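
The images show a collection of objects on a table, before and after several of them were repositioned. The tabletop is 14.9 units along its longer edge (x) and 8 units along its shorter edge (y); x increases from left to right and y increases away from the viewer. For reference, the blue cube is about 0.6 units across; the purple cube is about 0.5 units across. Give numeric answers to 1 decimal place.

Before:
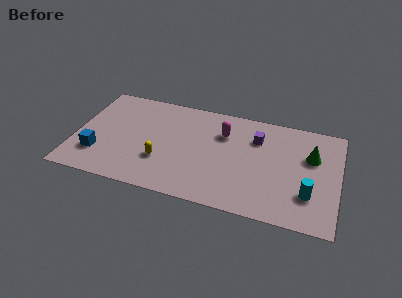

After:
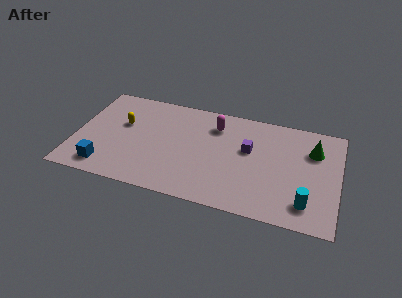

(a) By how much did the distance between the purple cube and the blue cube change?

-0.9

The distance was about 9.5 in the first image and 8.6 in the second, so they moved 0.9 units closer together.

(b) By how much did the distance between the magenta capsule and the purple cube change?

+0.5

They were about 1.9 units apart before and 2.4 after — 0.5 units further apart.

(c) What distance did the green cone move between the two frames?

0.5

From (13.3, 5.2) to (13.4, 5.7), the green cone covered √(0.1² + 0.5²) ≈ 0.5 units.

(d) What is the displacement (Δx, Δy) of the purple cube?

(-0.4, -1.0)

The purple cube started near (10.2, 5.8) and ended near (9.8, 4.8).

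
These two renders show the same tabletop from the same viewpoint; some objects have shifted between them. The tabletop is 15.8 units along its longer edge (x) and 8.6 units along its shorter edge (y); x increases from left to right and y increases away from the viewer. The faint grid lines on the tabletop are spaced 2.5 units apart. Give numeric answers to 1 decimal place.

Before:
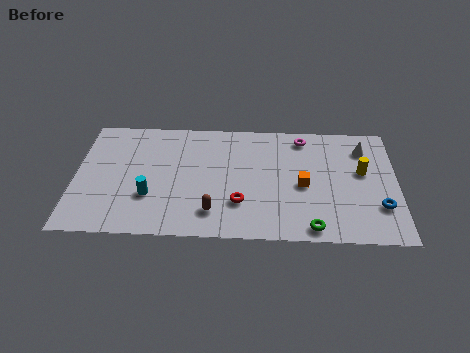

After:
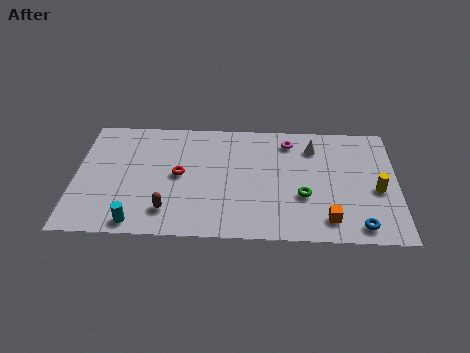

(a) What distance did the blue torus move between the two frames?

1.7

From (14.9, 2.5) to (13.9, 1.1), the blue torus covered √(1.0² + 1.4²) ≈ 1.7 units.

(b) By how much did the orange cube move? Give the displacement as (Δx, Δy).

(1.2, -2.4)

The orange cube was at about (11.2, 3.9) and moved to about (12.4, 1.5).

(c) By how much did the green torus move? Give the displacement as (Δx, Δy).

(-0.4, 2.2)

The green torus started near (11.6, 0.9) and ended near (11.2, 3.1).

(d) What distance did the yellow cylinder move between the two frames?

1.5

The yellow cylinder moved from about (14.1, 5.0) to (14.8, 3.7), a distance of √(0.7² + 1.3²) ≈ 1.5.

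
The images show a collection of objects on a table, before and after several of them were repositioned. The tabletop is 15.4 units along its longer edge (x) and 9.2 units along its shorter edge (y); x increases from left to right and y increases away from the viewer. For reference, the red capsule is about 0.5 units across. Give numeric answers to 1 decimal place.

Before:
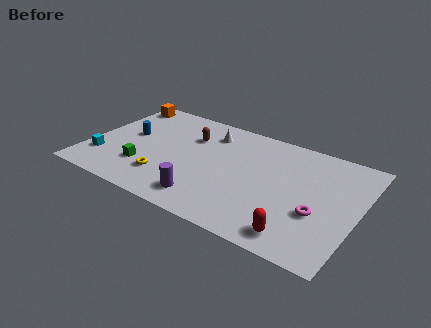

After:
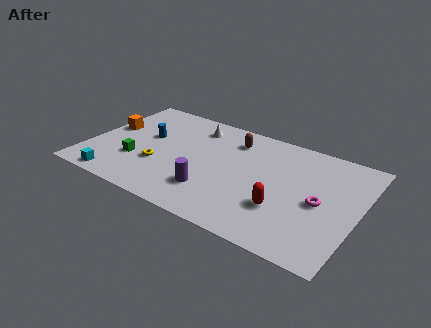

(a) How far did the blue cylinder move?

1.0

From (2.1, 5.1) to (3.1, 5.4), the blue cylinder covered √(1.0² + 0.3²) ≈ 1.0 units.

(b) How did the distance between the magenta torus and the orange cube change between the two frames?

-0.7

The distance was about 13.1 in the first image and 12.4 in the second, so they moved 0.7 units closer together.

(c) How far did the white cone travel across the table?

0.9

The white cone moved from about (6.5, 7.3) to (5.6, 7.5), a distance of √(0.9² + 0.2²) ≈ 0.9.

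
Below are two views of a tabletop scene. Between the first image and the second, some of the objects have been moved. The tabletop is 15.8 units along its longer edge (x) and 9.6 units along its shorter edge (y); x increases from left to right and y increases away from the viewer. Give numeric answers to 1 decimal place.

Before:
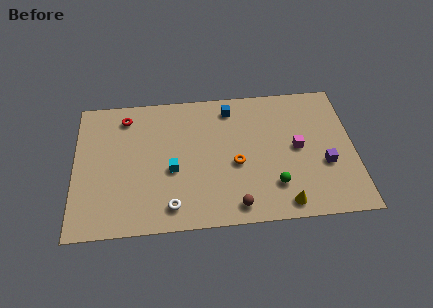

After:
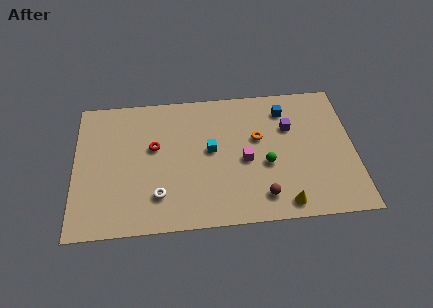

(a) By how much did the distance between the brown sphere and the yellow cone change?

-1.4

The distance was about 2.7 in the first image and 1.3 in the second, so they moved 1.4 units closer together.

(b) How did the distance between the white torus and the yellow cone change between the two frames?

+0.8

They were about 6.3 units apart before and 7.1 after — 0.8 units further apart.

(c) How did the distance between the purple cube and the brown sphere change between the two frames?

-0.6

The distance was about 5.6 in the first image and 5.0 in the second, so they moved 0.6 units closer together.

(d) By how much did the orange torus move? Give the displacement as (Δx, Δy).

(1.3, 1.7)

From the two frames, the orange torus sits at roughly (9.1, 4.1) before and (10.4, 5.8) after.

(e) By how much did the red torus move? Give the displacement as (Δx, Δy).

(1.6, -2.3)

The red torus started near (2.9, 8.0) and ended near (4.5, 5.7).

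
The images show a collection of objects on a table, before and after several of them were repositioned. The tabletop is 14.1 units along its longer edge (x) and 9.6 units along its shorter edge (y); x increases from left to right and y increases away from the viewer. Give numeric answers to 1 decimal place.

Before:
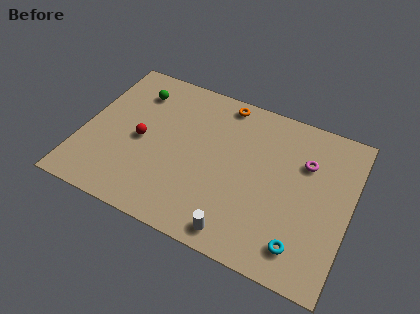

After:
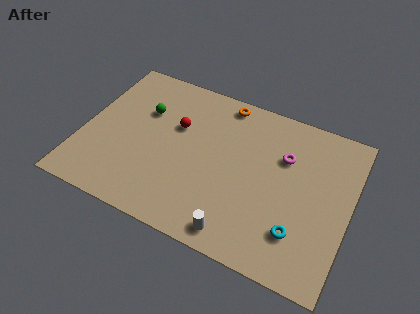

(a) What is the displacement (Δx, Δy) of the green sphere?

(0.6, -1.1)

The green sphere started near (2.4, 7.5) and ended near (3.0, 6.4).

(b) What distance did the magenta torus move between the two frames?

1.1

From (11.6, 6.6) to (10.5, 6.5), the magenta torus covered √(1.1² + 0.1²) ≈ 1.1 units.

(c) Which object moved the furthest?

the red sphere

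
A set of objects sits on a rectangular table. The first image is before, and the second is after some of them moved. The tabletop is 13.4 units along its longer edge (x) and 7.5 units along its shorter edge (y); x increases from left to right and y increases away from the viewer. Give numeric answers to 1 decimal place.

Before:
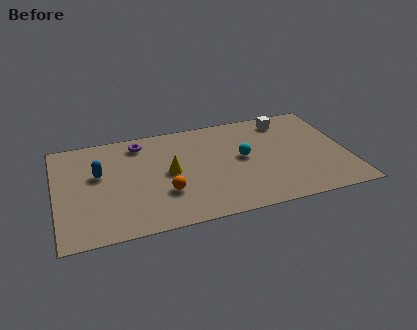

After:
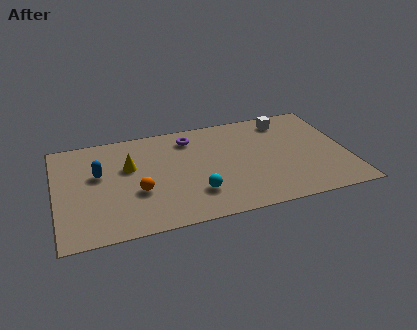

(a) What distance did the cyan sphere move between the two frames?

3.0

From (8.6, 4.0) to (6.3, 2.0), the cyan sphere covered √(2.3² + 2.0²) ≈ 3.0 units.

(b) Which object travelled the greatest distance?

the cyan sphere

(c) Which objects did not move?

the blue capsule and the white cube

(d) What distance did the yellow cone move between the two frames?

2.0

The yellow cone moved from about (5.2, 3.8) to (3.4, 4.7), a distance of √(1.8² + 0.9²) ≈ 2.0.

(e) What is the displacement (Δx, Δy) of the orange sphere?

(-1.2, 0.4)

The orange sphere started near (4.9, 2.4) and ended near (3.7, 2.8).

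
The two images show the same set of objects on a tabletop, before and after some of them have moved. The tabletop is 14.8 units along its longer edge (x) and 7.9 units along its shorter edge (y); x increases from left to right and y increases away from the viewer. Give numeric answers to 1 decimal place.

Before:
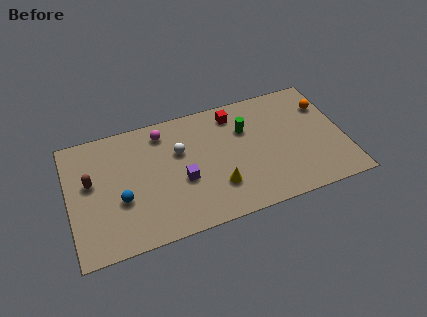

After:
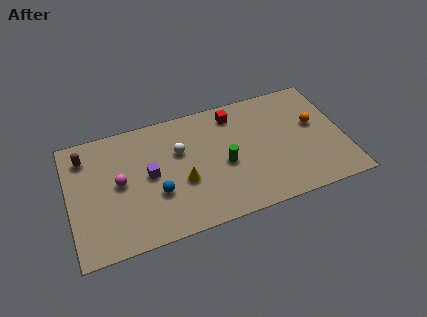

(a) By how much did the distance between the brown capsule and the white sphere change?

+0.3

The distance was about 4.8 in the first image and 5.1 in the second, so they moved 0.3 units further apart.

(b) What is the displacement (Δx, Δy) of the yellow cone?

(-1.8, 0.9)

The yellow cone was at about (7.8, 2.2) and moved to about (6.0, 3.1).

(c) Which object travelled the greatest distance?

the magenta sphere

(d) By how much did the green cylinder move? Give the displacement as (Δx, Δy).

(-1.3, -1.9)

From the two frames, the green cylinder sits at roughly (9.6, 5.4) before and (8.3, 3.5) after.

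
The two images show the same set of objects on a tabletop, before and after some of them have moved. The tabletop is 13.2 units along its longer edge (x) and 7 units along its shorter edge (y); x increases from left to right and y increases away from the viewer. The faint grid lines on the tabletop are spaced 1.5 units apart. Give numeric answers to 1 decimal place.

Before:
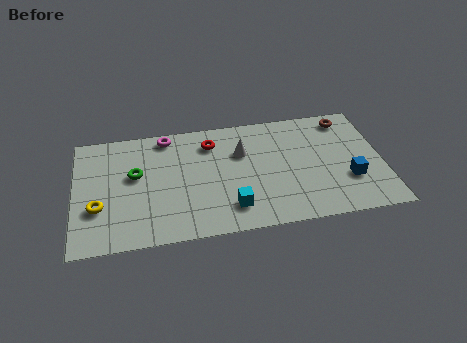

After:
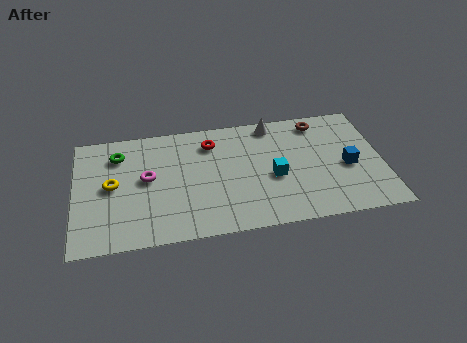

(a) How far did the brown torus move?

1.2

From (11.8, 6.0) to (10.6, 6.0), the brown torus covered √(1.2² + 0.0²) ≈ 1.2 units.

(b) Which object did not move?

the red torus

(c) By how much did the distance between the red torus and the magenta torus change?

+1.3

The distance was about 2.0 in the first image and 3.3 in the second, so they moved 1.3 units further apart.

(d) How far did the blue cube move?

0.8

From (11.7, 2.3) to (11.7, 3.1), the blue cube covered √(0.0² + 0.8²) ≈ 0.8 units.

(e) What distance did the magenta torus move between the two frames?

2.6

The magenta torus moved from about (4.0, 6.2) to (3.1, 3.8), a distance of √(0.9² + 2.4²) ≈ 2.6.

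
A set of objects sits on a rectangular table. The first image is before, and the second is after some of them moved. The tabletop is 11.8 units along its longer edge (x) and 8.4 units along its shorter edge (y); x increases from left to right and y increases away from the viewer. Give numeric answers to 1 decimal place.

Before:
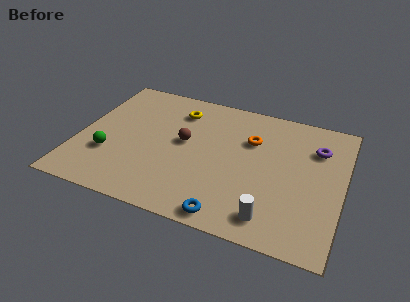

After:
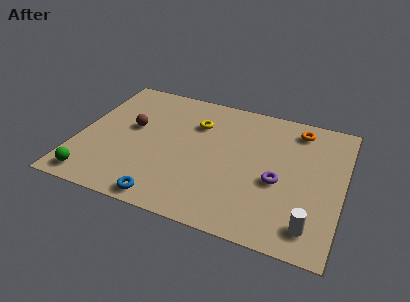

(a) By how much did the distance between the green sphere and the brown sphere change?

+0.3

They were about 3.7 units apart before and 4.0 after — 0.3 units further apart.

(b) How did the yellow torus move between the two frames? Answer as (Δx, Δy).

(0.9, -0.6)

From the two frames, the yellow torus sits at roughly (4.2, 6.6) before and (5.1, 6.0) after.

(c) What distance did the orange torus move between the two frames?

2.4

From (7.6, 5.7) to (9.6, 7.1), the orange torus covered √(2.0² + 1.4²) ≈ 2.4 units.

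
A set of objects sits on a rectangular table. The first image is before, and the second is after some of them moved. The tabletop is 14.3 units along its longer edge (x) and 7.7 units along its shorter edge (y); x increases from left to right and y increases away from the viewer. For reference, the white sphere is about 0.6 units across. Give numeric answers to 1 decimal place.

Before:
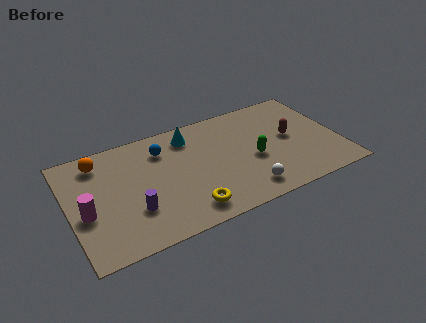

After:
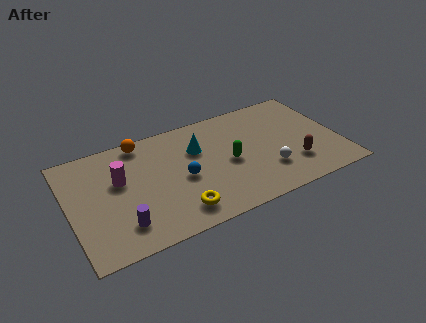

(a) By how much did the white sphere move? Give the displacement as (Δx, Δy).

(1.3, 0.9)

The white sphere was at about (9.0, 1.3) and moved to about (10.3, 2.2).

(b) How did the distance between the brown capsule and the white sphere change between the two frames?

-2.6

They were about 4.0 units apart before and 1.4 after — 2.6 units closer together.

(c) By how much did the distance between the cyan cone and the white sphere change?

-1.0

Before: roughly 5.5 units apart; after: 4.5. That's 1.0 units closer together.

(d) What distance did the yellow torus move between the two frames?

0.5

The yellow torus moved from about (5.9, 1.3) to (5.4, 1.4), a distance of √(0.5² + 0.1²) ≈ 0.5.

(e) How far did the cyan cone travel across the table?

1.1

The cyan cone moved from about (6.6, 6.3) to (6.9, 5.2), a distance of √(0.3² + 1.1²) ≈ 1.1.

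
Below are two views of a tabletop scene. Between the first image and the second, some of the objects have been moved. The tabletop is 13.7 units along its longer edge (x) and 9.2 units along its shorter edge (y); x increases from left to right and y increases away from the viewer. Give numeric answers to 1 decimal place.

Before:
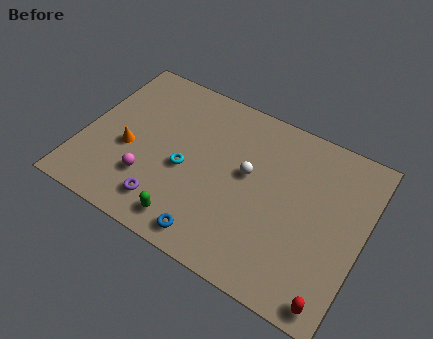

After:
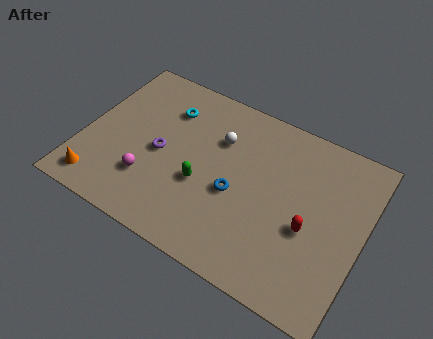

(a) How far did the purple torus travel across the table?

2.7

From (4.5, 1.7) to (3.8, 4.3), the purple torus covered √(0.7² + 2.6²) ≈ 2.7 units.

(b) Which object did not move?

the magenta sphere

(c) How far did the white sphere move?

2.0

The white sphere moved from about (8.0, 5.2) to (6.4, 6.4), a distance of √(1.6² + 1.2²) ≈ 2.0.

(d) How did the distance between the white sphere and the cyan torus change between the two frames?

-0.4

The distance was about 3.1 in the first image and 2.7 in the second, so they moved 0.4 units closer together.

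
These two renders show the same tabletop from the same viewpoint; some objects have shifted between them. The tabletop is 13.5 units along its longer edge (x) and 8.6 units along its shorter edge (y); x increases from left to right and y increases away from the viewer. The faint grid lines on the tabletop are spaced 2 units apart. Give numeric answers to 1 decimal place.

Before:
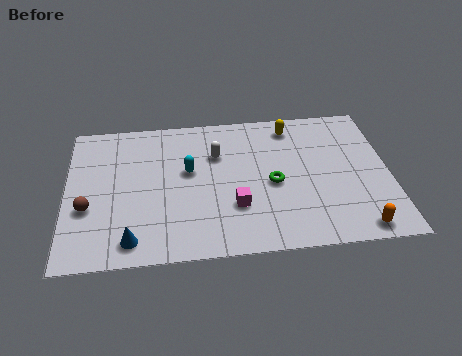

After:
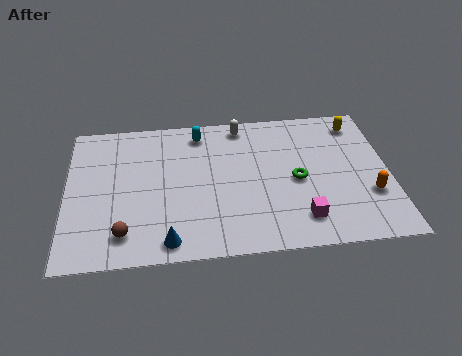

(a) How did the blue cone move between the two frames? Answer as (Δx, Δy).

(1.5, -0.2)

The blue cone started near (2.7, 1.2) and ended near (4.2, 1.0).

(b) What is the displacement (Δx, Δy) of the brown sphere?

(1.5, -1.6)

From the two frames, the brown sphere sits at roughly (0.9, 3.2) before and (2.4, 1.6) after.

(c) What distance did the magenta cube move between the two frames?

2.9

The magenta cube was near (7.0, 2.7) before and (9.7, 1.7) after, so it travelled √(2.7² + 1.0²) ≈ 2.9 units.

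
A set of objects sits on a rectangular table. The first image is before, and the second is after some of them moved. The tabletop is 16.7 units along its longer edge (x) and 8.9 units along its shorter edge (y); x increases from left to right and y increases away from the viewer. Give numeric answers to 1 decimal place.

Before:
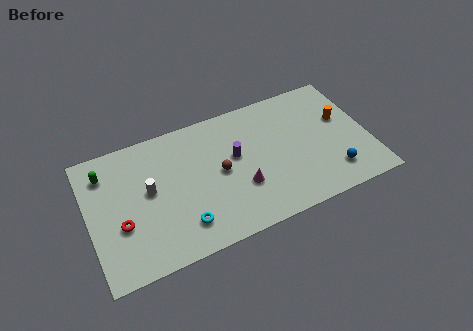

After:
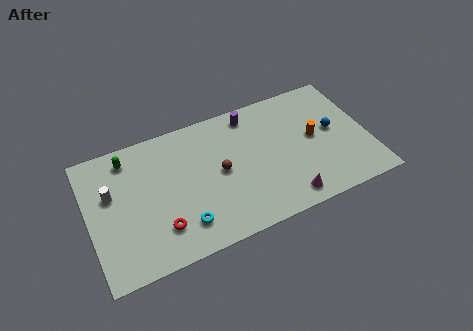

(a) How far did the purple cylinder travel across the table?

2.8

The purple cylinder was near (8.8, 5.2) before and (10.0, 7.7) after, so it travelled √(1.2² + 2.5²) ≈ 2.8 units.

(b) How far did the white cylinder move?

2.3

From (3.6, 4.9) to (1.4, 5.5), the white cylinder covered √(2.2² + 0.6²) ≈ 2.3 units.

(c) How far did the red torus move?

2.5

The red torus was near (1.8, 3.3) before and (4.0, 2.2) after, so it travelled √(2.2² + 1.1²) ≈ 2.5 units.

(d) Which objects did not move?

the cyan torus and the brown sphere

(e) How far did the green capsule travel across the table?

1.5

From (1.2, 7.0) to (2.6, 7.5), the green capsule covered √(1.4² + 0.5²) ≈ 1.5 units.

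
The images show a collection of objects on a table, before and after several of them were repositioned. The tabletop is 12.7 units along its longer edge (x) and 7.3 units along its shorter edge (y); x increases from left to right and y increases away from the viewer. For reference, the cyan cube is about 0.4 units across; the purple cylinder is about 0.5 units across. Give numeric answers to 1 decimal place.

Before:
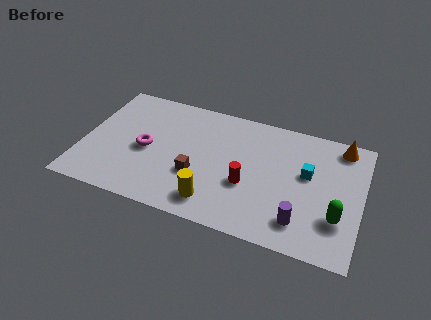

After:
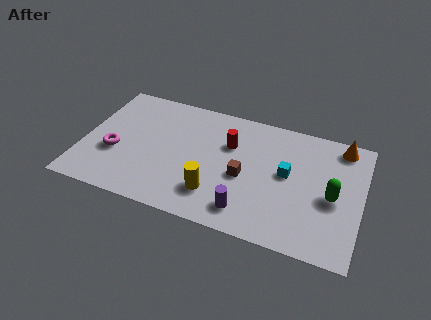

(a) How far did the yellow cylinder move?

0.5

From (6.2, 1.3) to (6.2, 1.8), the yellow cylinder covered √(0.0² + 0.5²) ≈ 0.5 units.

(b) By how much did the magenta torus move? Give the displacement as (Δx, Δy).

(-1.4, -0.6)

The magenta torus started near (2.9, 3.4) and ended near (1.5, 2.8).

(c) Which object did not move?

the orange cone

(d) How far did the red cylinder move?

2.3

From (7.6, 2.8) to (6.6, 4.9), the red cylinder covered √(1.0² + 2.1²) ≈ 2.3 units.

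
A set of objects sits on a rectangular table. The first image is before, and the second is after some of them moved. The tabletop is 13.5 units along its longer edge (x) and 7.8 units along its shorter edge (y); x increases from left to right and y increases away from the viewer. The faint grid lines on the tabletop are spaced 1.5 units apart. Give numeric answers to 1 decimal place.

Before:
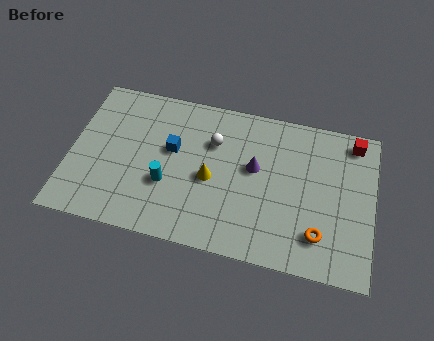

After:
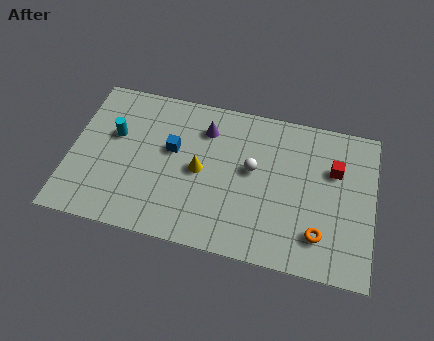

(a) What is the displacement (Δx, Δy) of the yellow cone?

(-0.5, 0.3)

The yellow cone was at about (6.3, 3.5) and moved to about (5.8, 3.8).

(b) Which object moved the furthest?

the cyan cylinder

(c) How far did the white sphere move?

2.1

From (6.3, 5.4) to (8.1, 4.4), the white sphere covered √(1.8² + 1.0²) ≈ 2.1 units.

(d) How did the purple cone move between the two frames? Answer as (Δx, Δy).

(-2.3, 1.5)

From the two frames, the purple cone sits at roughly (8.2, 4.5) before and (5.9, 6.0) after.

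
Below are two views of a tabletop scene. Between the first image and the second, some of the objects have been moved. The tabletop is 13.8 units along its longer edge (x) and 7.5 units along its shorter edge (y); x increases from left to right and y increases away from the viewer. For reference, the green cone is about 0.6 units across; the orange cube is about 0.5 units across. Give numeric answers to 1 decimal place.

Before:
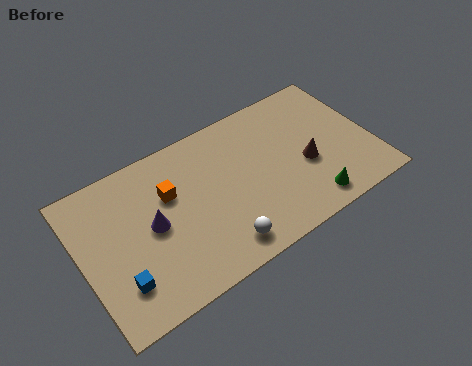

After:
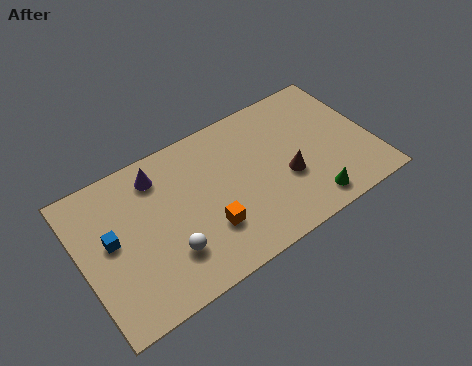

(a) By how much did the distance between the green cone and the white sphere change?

+2.4

Before: roughly 4.3 units apart; after: 6.7. That's 2.4 units further apart.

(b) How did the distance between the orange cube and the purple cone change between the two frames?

+2.7

Before: roughly 1.5 units apart; after: 4.2. That's 2.7 units further apart.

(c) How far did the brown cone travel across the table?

1.0

The brown cone moved from about (10.6, 3.1) to (9.6, 2.9), a distance of √(1.0² + 0.2²) ≈ 1.0.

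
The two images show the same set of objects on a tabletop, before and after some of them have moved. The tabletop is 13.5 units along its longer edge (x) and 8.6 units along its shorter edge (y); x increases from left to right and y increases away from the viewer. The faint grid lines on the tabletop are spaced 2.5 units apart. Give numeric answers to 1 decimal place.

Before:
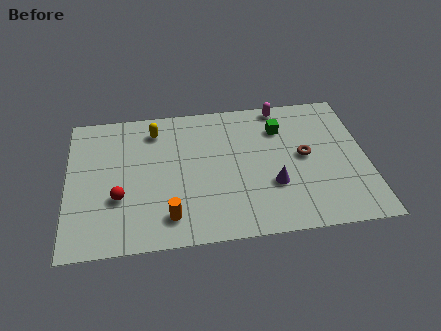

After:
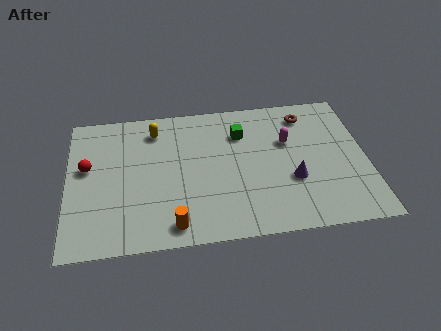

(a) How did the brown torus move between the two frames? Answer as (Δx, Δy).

(0.2, 2.6)

The brown torus was at about (10.7, 4.5) and moved to about (10.9, 7.1).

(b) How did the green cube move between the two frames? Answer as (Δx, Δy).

(-1.8, -0.1)

The green cube started near (9.7, 6.4) and ended near (7.9, 6.3).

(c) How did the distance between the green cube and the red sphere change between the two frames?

-1.0

The distance was about 8.1 in the first image and 7.1 in the second, so they moved 1.0 units closer together.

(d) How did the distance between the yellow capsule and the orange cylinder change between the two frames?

+0.5

Before: roughly 5.4 units apart; after: 5.9. That's 0.5 units further apart.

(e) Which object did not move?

the yellow capsule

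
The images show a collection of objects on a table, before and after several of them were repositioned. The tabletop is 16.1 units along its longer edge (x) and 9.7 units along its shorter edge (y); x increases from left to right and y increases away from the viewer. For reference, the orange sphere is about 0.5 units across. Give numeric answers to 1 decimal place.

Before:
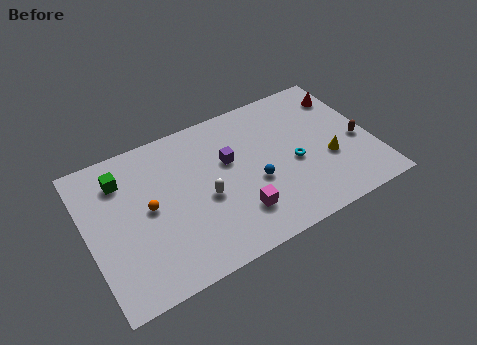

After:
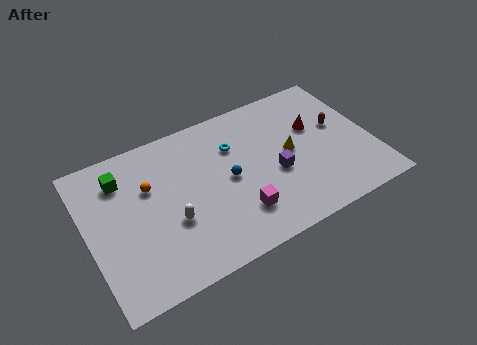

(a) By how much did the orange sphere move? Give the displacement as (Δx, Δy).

(0.2, 1.3)

The orange sphere was at about (3.4, 5.0) and moved to about (3.6, 6.3).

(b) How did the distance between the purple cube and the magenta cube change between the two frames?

-0.7

They were about 3.6 units apart before and 2.9 after — 0.7 units closer together.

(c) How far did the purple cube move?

3.1

The purple cube was near (8.1, 6.0) before and (10.5, 4.0) after, so it travelled √(2.4² + 2.0²) ≈ 3.1 units.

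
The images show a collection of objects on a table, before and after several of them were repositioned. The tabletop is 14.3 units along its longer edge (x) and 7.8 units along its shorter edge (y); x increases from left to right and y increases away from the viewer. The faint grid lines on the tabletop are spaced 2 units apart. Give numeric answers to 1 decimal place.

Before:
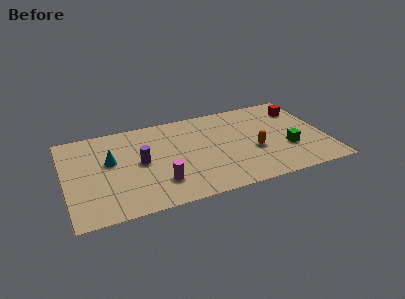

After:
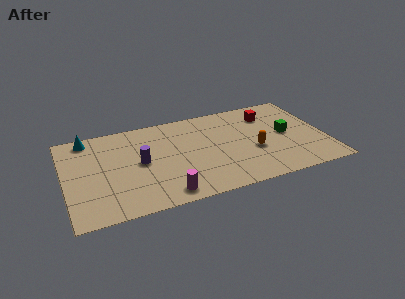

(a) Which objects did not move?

the orange capsule and the purple cylinder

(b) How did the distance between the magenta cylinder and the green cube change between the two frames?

+0.5

The distance was about 7.1 in the first image and 7.6 in the second, so they moved 0.5 units further apart.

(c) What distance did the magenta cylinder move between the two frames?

1.0

The magenta cylinder was near (5.0, 2.0) before and (5.2, 1.0) after, so it travelled √(0.2² + 1.0²) ≈ 1.0 units.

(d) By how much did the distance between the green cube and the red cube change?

-1.3

Before: roughly 3.5 units apart; after: 2.2. That's 1.3 units closer together.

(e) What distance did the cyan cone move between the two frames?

2.5

The cyan cone was near (2.5, 4.6) before and (1.4, 6.9) after, so it travelled √(1.1² + 2.3²) ≈ 2.5 units.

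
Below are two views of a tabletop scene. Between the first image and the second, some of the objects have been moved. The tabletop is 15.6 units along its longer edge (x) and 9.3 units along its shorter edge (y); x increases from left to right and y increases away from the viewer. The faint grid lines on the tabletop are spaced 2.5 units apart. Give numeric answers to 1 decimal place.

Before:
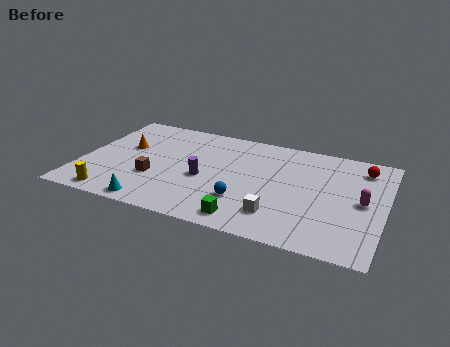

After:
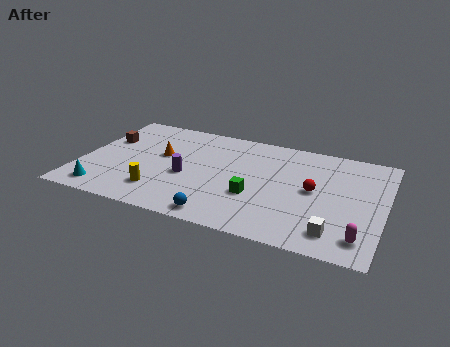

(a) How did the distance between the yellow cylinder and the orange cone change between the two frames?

-1.3

The distance was about 4.6 in the first image and 3.3 in the second, so they moved 1.3 units closer together.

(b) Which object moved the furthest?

the brown cube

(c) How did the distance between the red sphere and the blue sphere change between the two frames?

-1.7

They were about 7.5 units apart before and 5.8 after — 1.7 units closer together.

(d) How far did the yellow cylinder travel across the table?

2.5

The yellow cylinder was near (2.0, 1.0) before and (4.3, 2.1) after, so it travelled √(2.3² + 1.1²) ≈ 2.5 units.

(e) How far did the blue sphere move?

2.0

The blue sphere was near (8.6, 2.7) before and (7.6, 1.0) after, so it travelled √(1.0² + 1.7²) ≈ 2.0 units.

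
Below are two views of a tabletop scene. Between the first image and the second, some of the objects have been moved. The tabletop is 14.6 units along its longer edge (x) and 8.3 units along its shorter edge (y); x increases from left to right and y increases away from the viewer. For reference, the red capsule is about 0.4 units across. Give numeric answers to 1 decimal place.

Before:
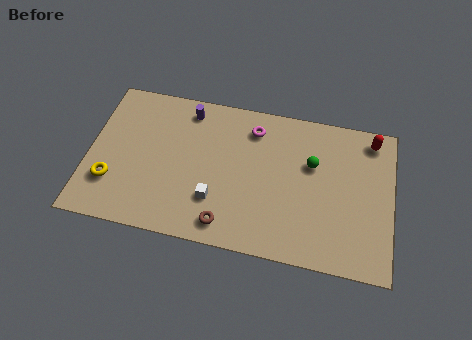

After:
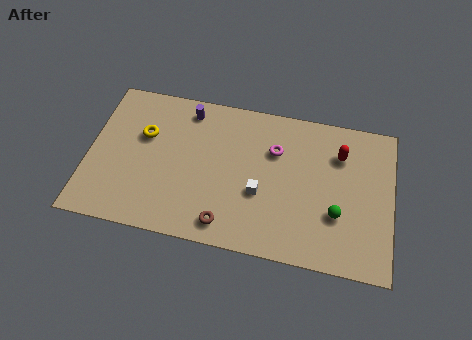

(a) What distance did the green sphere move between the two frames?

2.8

From (10.7, 5.3) to (12.0, 2.8), the green sphere covered √(1.3² + 2.5²) ≈ 2.8 units.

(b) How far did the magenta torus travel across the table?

1.5

From (7.8, 6.7) to (8.9, 5.7), the magenta torus covered √(1.1² + 1.0²) ≈ 1.5 units.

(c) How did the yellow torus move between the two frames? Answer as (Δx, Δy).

(1.4, 2.9)

The yellow torus was at about (1.2, 2.4) and moved to about (2.6, 5.3).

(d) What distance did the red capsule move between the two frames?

1.9

The red capsule moved from about (13.5, 7.2) to (12.0, 6.1), a distance of √(1.5² + 1.1²) ≈ 1.9.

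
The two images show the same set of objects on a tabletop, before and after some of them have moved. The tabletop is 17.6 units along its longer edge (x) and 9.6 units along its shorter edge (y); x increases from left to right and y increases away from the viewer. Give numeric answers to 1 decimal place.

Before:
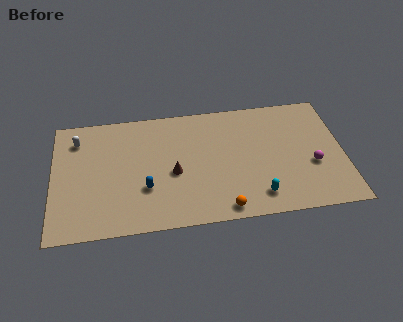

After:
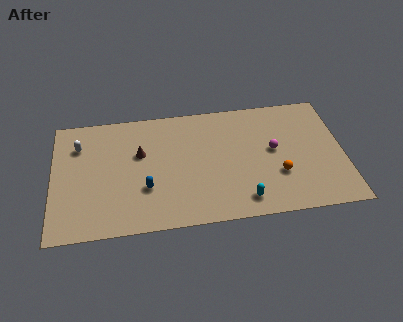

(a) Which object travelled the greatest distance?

the orange sphere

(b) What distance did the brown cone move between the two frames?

2.7

The brown cone moved from about (7.3, 4.2) to (5.3, 6.0), a distance of √(2.0² + 1.8²) ≈ 2.7.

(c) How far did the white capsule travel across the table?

0.5

The white capsule was near (1.5, 7.6) before and (1.6, 7.1) after, so it travelled √(0.1² + 0.5²) ≈ 0.5 units.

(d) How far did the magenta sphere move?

2.7

From (15.7, 3.7) to (13.4, 5.2), the magenta sphere covered √(2.3² + 1.5²) ≈ 2.7 units.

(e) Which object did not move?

the blue capsule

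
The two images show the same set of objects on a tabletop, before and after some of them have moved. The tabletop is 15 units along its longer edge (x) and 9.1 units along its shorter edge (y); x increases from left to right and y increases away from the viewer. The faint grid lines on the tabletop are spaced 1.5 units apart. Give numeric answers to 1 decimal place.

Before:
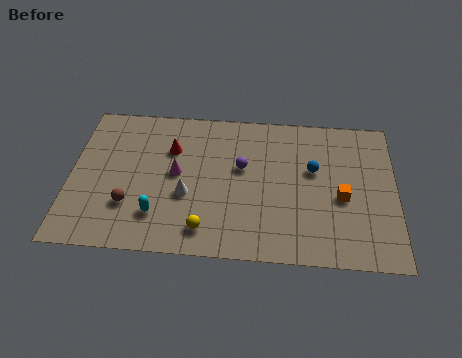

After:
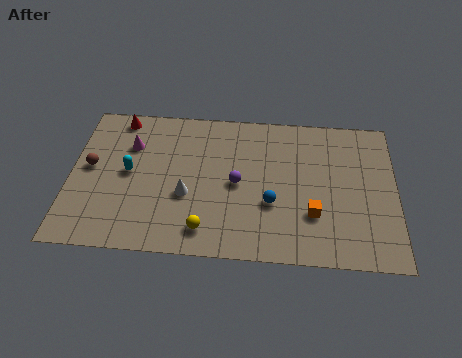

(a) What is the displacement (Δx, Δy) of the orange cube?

(-1.3, -1.1)

The orange cube was at about (12.5, 3.9) and moved to about (11.2, 2.8).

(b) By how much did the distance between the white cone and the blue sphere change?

-2.2

They were about 6.1 units apart before and 3.9 after — 2.2 units closer together.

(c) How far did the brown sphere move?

2.9

The brown sphere was near (2.8, 2.7) before and (0.9, 4.9) after, so it travelled √(1.9² + 2.2²) ≈ 2.9 units.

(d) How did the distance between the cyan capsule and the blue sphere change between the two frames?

-1.1

The distance was about 7.8 in the first image and 6.7 in the second, so they moved 1.1 units closer together.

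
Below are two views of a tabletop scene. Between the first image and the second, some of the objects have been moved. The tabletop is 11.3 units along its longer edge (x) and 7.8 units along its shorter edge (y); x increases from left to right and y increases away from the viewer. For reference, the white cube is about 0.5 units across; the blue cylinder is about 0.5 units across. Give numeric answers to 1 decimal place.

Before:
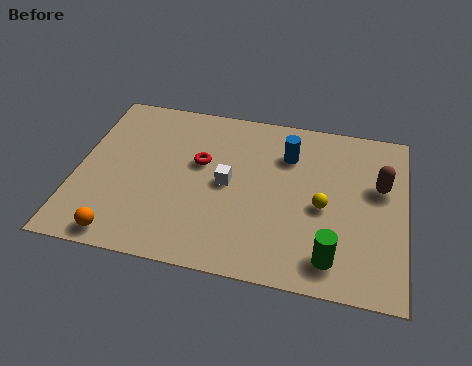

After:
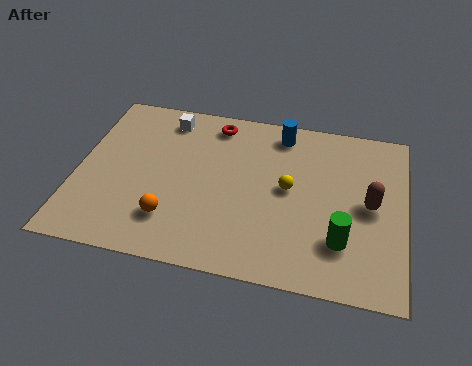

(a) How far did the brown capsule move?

0.9

The brown capsule moved from about (10.4, 4.8) to (10.1, 3.9), a distance of √(0.3² + 0.9²) ≈ 0.9.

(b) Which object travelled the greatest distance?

the white cube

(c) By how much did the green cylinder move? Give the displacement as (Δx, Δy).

(0.3, 0.8)

From the two frames, the green cylinder sits at roughly (8.9, 1.3) before and (9.2, 2.1) after.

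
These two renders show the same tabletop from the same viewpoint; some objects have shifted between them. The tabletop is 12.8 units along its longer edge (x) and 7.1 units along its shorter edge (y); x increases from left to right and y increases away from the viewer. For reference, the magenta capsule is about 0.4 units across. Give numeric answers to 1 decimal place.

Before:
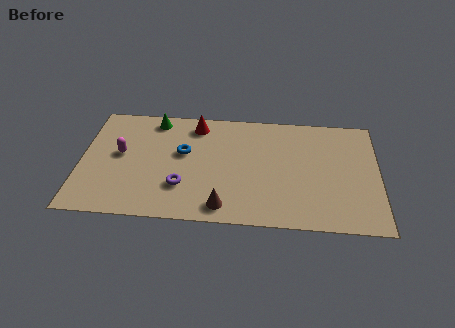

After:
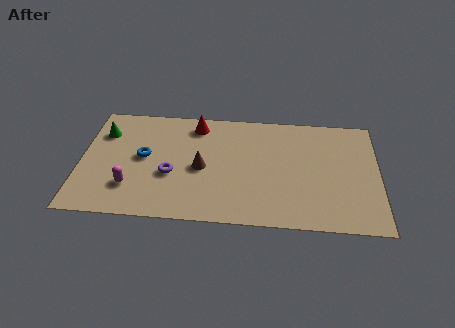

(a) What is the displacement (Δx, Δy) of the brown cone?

(-1.0, 2.3)

The brown cone started near (6.2, 1.0) and ended near (5.2, 3.3).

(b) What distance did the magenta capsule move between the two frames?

2.1

From (1.7, 3.9) to (2.2, 1.9), the magenta capsule covered √(0.5² + 2.0²) ≈ 2.1 units.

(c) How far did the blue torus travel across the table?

1.7

The blue torus moved from about (4.4, 4.2) to (2.7, 3.8), a distance of √(1.7² + 0.4²) ≈ 1.7.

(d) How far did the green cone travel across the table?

2.4

The green cone was near (3.1, 6.2) before and (0.9, 5.2) after, so it travelled √(2.2² + 1.0²) ≈ 2.4 units.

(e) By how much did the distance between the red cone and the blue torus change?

+1.2

Before: roughly 1.9 units apart; after: 3.1. That's 1.2 units further apart.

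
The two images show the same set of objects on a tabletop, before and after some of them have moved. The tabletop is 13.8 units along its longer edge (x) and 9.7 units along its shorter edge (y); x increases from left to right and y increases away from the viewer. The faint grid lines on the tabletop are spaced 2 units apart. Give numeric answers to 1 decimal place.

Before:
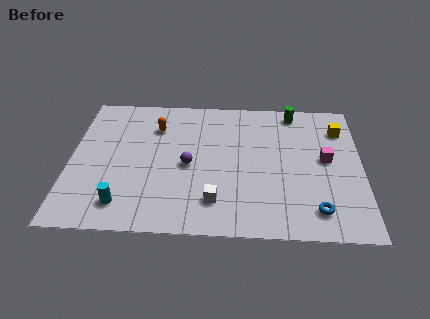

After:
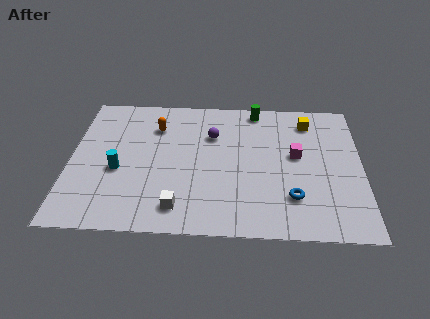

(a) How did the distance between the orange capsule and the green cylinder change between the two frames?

-1.7

The distance was about 6.7 in the first image and 5.0 in the second, so they moved 1.7 units closer together.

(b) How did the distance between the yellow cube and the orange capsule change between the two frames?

-1.5

They were about 8.8 units apart before and 7.3 after — 1.5 units closer together.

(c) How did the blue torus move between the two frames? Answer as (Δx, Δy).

(-1.1, 0.8)

The blue torus started near (11.6, 1.7) and ended near (10.5, 2.5).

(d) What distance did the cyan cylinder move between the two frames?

2.3

The cyan cylinder was near (2.6, 1.7) before and (2.3, 4.0) after, so it travelled √(0.3² + 2.3²) ≈ 2.3 units.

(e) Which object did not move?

the orange capsule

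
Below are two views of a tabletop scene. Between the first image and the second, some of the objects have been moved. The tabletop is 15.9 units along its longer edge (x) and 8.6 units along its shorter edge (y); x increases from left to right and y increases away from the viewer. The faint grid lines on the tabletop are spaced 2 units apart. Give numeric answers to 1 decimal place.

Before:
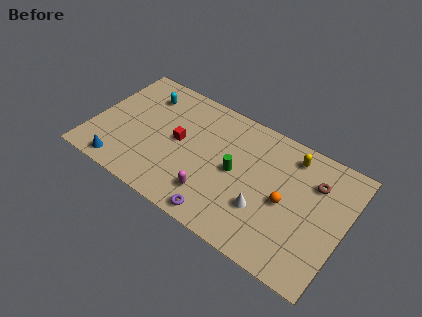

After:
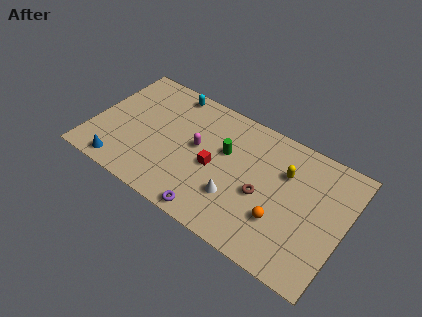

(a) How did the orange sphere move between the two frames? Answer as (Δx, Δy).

(-0.1, -1.3)

The orange sphere started near (12.3, 4.0) and ended near (12.2, 2.7).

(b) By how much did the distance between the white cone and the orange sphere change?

+1.1

The distance was about 1.7 in the first image and 2.8 in the second, so they moved 1.1 units further apart.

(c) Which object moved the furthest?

the brown torus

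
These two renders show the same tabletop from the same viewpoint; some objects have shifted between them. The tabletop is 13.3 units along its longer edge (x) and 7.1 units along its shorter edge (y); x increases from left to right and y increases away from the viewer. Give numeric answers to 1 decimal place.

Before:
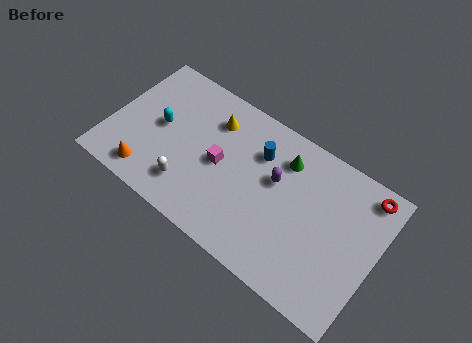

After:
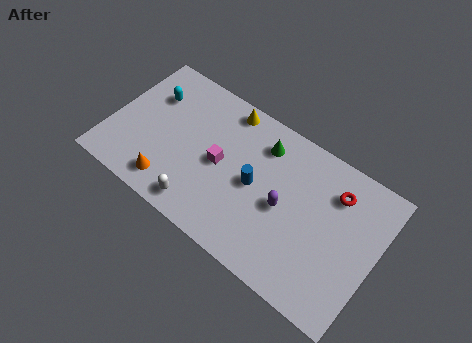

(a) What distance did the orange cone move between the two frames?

1.1

The orange cone was near (2.3, 1.1) before and (3.4, 1.2) after, so it travelled √(1.1² + 0.1²) ≈ 1.1 units.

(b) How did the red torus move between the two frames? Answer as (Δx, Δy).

(-1.4, -0.8)

The red torus was at about (12.4, 6.2) and moved to about (11.0, 5.4).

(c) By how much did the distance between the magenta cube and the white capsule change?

+0.3

They were about 2.2 units apart before and 2.5 after — 0.3 units further apart.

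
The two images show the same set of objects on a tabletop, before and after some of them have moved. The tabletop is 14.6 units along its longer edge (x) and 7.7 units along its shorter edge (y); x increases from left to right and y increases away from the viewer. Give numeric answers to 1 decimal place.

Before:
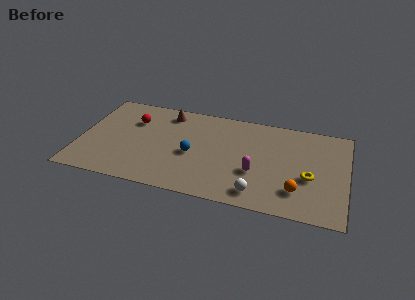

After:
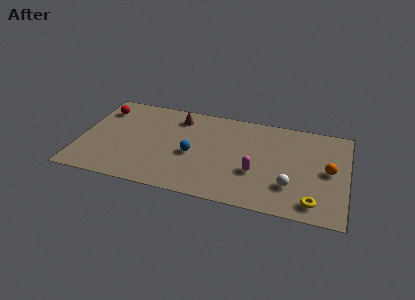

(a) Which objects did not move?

the magenta capsule and the blue sphere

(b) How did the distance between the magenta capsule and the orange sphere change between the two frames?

+1.6

Before: roughly 2.5 units apart; after: 4.1. That's 1.6 units further apart.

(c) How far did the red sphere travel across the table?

1.9

The red sphere moved from about (2.8, 5.4) to (1.0, 6.0), a distance of √(1.8² + 0.6²) ≈ 1.9.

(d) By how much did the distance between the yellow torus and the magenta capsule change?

+0.7

The distance was about 2.9 in the first image and 3.6 in the second, so they moved 0.7 units further apart.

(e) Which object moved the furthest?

the orange sphere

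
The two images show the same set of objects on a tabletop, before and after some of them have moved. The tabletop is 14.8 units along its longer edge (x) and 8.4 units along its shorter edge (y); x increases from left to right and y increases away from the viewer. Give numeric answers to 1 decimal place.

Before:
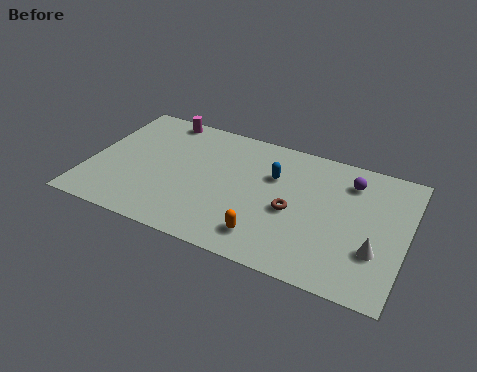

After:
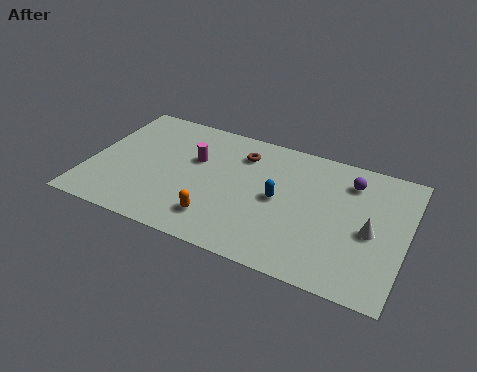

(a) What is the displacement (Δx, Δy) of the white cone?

(-0.3, 1.1)

From the two frames, the white cone sits at roughly (13.5, 2.7) before and (13.2, 3.8) after.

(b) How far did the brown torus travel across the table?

3.9

The brown torus was near (9.6, 3.7) before and (6.9, 6.5) after, so it travelled √(2.7² + 2.8²) ≈ 3.9 units.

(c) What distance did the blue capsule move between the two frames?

1.5

The blue capsule moved from about (8.5, 5.6) to (8.9, 4.2), a distance of √(0.4² + 1.4²) ≈ 1.5.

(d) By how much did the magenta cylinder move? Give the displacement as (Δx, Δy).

(1.9, -2.3)

The magenta cylinder started near (2.9, 7.6) and ended near (4.8, 5.3).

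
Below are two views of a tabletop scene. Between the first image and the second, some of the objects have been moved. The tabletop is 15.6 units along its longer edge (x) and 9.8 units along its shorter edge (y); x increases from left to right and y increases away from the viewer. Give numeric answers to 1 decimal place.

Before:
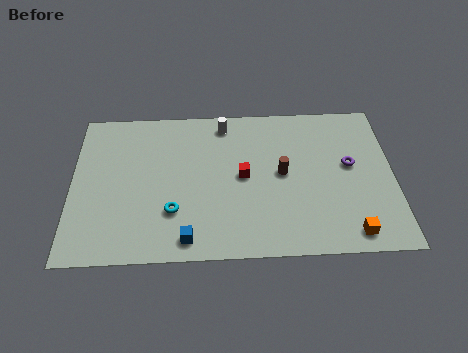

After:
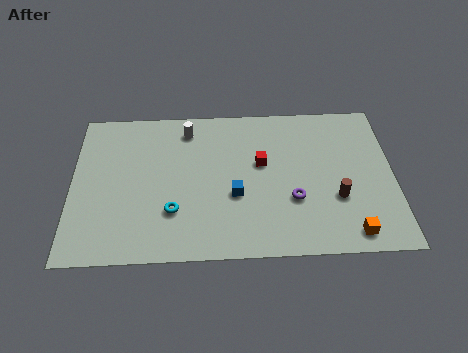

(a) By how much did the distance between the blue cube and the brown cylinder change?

-1.1

Before: roughly 6.0 units apart; after: 4.9. That's 1.1 units closer together.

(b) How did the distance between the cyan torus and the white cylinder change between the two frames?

-0.8

The distance was about 6.1 in the first image and 5.3 in the second, so they moved 0.8 units closer together.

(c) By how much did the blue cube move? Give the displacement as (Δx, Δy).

(2.3, 2.6)

The blue cube started near (5.6, 1.2) and ended near (7.9, 3.8).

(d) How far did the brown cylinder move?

3.1

From (10.2, 5.1) to (12.8, 3.4), the brown cylinder covered √(2.6² + 1.7²) ≈ 3.1 units.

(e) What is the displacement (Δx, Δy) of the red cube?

(0.9, 0.8)

From the two frames, the red cube sits at roughly (8.3, 5.0) before and (9.2, 5.8) after.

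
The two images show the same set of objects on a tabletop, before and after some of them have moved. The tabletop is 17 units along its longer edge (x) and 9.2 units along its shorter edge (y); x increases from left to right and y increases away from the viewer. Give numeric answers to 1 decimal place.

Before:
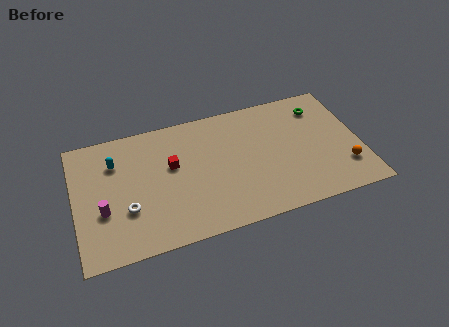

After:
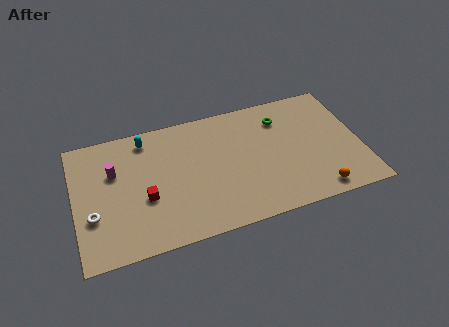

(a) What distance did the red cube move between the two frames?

2.5

The red cube moved from about (5.8, 5.5) to (4.1, 3.6), a distance of √(1.7² + 1.9²) ≈ 2.5.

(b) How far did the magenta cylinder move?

2.7

The magenta cylinder was near (1.6, 3.4) before and (2.4, 6.0) after, so it travelled √(0.8² + 2.6²) ≈ 2.7 units.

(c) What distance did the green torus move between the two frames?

2.4

The green torus moved from about (14.9, 7.3) to (12.5, 7.1), a distance of √(2.4² + 0.2²) ≈ 2.4.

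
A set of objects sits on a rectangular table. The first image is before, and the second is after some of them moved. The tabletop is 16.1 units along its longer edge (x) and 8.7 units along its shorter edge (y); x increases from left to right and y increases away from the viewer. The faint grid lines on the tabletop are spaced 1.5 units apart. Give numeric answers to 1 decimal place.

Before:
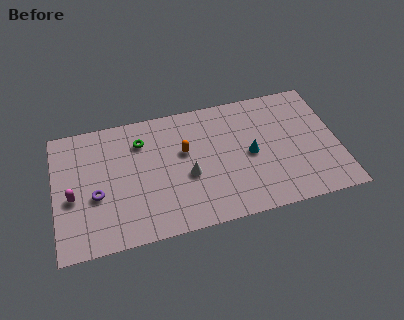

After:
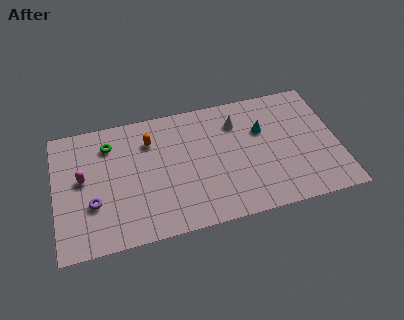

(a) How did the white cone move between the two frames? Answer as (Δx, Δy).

(3.0, 3.0)

From the two frames, the white cone sits at roughly (7.5, 3.6) before and (10.5, 6.6) after.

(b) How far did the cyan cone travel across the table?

1.7

The cyan cone was near (11.1, 4.2) before and (11.9, 5.7) after, so it travelled √(0.8² + 1.5²) ≈ 1.7 units.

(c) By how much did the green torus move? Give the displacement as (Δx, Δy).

(-1.8, 0.2)

The green torus was at about (5.0, 6.6) and moved to about (3.2, 6.8).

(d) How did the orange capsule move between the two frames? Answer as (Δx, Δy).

(-1.9, 1.2)

From the two frames, the orange capsule sits at roughly (7.4, 5.3) before and (5.5, 6.5) after.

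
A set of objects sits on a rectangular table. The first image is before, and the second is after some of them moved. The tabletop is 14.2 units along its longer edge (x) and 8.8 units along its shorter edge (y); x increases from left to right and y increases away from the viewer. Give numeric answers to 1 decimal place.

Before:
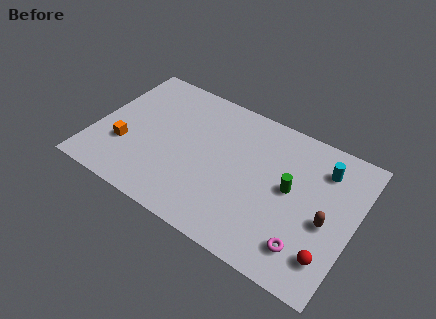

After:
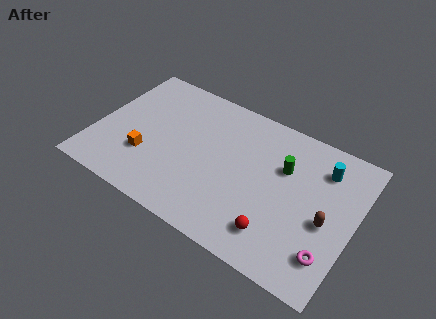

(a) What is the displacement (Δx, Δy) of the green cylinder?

(-0.5, 1.1)

The green cylinder was at about (10.7, 4.7) and moved to about (10.2, 5.8).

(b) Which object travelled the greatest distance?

the red sphere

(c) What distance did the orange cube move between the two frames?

1.2

The orange cube moved from about (1.8, 2.9) to (3.0, 2.8), a distance of √(1.2² + 0.1²) ≈ 1.2.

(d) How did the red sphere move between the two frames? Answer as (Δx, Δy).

(-2.8, -0.1)

The red sphere was at about (13.2, 1.9) and moved to about (10.4, 1.8).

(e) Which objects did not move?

the brown capsule and the cyan cylinder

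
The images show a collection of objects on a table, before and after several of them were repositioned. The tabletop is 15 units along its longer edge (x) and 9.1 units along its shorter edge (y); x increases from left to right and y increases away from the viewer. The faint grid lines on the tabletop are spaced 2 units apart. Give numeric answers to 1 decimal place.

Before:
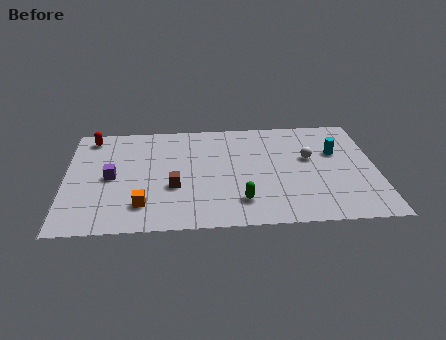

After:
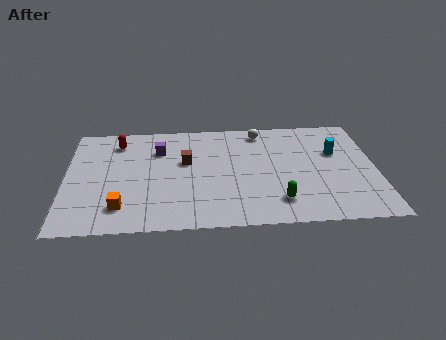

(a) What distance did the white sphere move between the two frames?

3.4

From (11.8, 5.4) to (9.5, 7.9), the white sphere covered √(2.3² + 2.5²) ≈ 3.4 units.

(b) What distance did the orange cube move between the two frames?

1.0

The orange cube moved from about (3.7, 2.0) to (2.7, 1.9), a distance of √(1.0² + 0.1²) ≈ 1.0.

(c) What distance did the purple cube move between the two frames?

3.2

From (2.2, 4.4) to (4.5, 6.6), the purple cube covered √(2.3² + 2.2²) ≈ 3.2 units.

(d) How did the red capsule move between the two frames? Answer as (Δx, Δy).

(1.3, -0.5)

From the two frames, the red capsule sits at roughly (1.2, 7.9) before and (2.5, 7.4) after.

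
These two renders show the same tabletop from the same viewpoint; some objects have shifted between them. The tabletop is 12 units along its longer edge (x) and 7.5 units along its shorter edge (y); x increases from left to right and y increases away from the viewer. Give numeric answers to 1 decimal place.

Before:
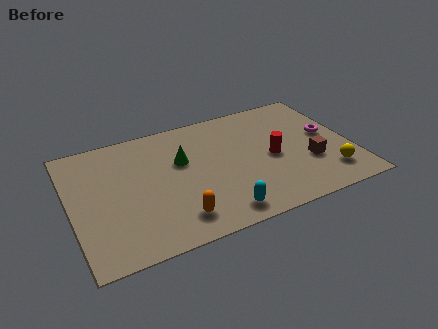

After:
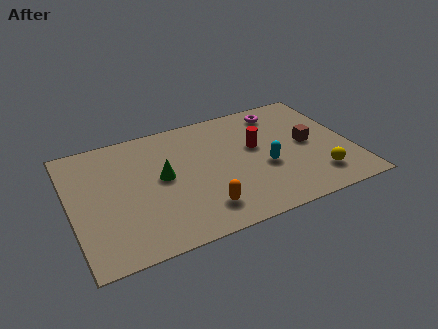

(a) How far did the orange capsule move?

1.1

The orange capsule moved from about (4.2, 1.4) to (5.3, 1.5), a distance of √(1.1² + 0.1²) ≈ 1.1.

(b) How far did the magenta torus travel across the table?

2.8

The magenta torus moved from about (11.1, 4.1) to (9.3, 6.3), a distance of √(1.8² + 2.2²) ≈ 2.8.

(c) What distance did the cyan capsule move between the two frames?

3.0

The cyan capsule moved from about (6.0, 1.0) to (8.2, 3.0), a distance of √(2.2² + 2.0²) ≈ 3.0.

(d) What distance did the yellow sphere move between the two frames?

0.5

The yellow sphere was near (10.8, 1.6) before and (10.3, 1.6) after, so it travelled √(0.5² + 0.0²) ≈ 0.5 units.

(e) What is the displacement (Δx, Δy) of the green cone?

(-0.9, -0.7)

The green cone started near (4.8, 4.7) and ended near (3.9, 4.0).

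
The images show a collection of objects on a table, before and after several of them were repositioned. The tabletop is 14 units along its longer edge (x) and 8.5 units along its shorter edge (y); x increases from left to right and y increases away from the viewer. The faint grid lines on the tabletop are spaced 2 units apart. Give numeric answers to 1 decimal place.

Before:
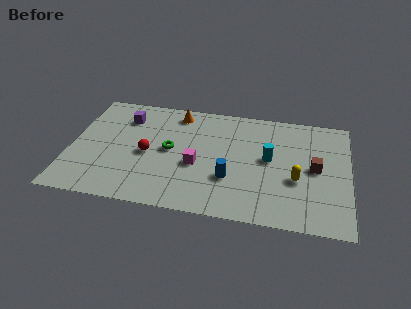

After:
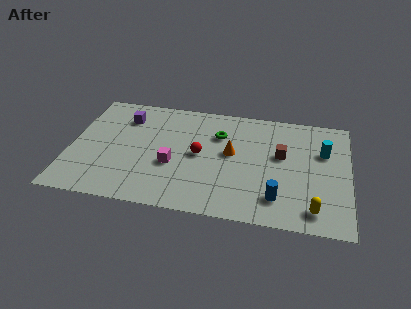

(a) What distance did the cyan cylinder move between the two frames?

2.9

The cyan cylinder moved from about (10.0, 4.6) to (12.7, 5.6), a distance of √(2.7² + 1.0²) ≈ 2.9.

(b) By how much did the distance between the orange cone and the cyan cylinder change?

-0.8

The distance was about 5.5 in the first image and 4.7 in the second, so they moved 0.8 units closer together.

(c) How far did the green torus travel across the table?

2.9

The green torus moved from about (5.0, 4.4) to (7.4, 6.0), a distance of √(2.4² + 1.6²) ≈ 2.9.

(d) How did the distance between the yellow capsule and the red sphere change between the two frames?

-1.0

They were about 7.5 units apart before and 6.5 after — 1.0 units closer together.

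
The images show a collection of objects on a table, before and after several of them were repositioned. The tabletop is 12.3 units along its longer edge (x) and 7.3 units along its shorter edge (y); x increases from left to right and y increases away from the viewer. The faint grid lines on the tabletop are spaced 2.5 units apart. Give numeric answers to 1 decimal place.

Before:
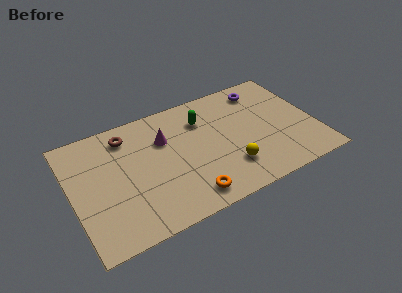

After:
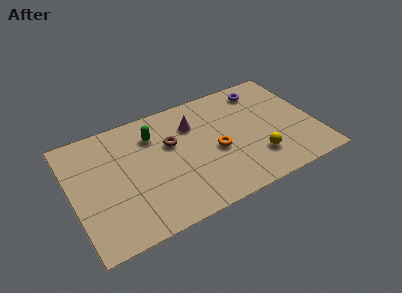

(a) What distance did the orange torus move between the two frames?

2.7

The orange torus was near (5.5, 1.1) before and (7.2, 3.2) after, so it travelled √(1.7² + 2.1²) ≈ 2.7 units.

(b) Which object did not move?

the purple torus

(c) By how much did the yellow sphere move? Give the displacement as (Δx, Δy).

(1.4, 0.0)

From the two frames, the yellow sphere sits at roughly (7.7, 1.9) before and (9.1, 1.9) after.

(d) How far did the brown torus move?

2.5

The brown torus moved from about (3.0, 6.0) to (5.1, 4.6), a distance of √(2.1² + 1.4²) ≈ 2.5.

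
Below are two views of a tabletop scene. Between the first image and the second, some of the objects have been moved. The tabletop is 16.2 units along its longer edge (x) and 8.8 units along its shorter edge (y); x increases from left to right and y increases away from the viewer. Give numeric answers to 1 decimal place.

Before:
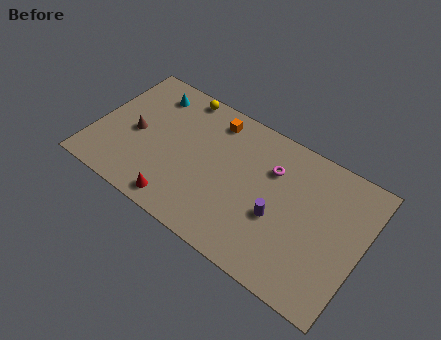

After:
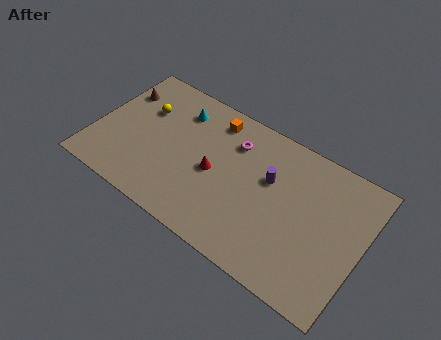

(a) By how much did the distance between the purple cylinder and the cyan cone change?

-3.2

The distance was about 9.3 in the first image and 6.1 in the second, so they moved 3.2 units closer together.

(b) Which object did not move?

the orange cube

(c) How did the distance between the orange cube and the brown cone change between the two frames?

+0.4

Before: roughly 5.4 units apart; after: 5.8. That's 0.4 units further apart.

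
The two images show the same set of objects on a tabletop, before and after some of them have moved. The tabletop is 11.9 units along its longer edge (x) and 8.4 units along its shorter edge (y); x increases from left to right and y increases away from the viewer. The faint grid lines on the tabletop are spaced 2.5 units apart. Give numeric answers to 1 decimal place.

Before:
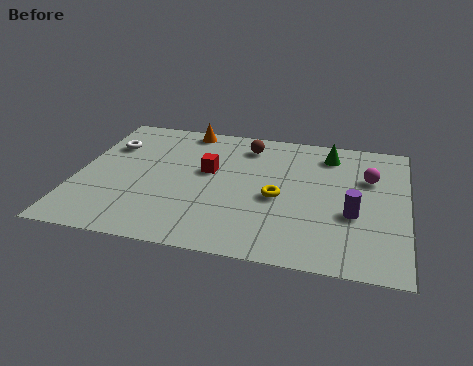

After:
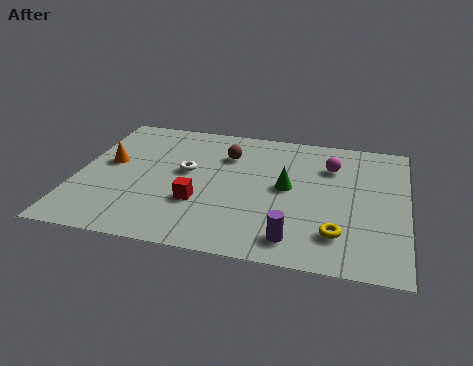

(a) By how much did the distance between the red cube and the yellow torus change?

+2.2

They were about 2.9 units apart before and 5.1 after — 2.2 units further apart.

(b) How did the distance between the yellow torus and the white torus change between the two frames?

-0.4

Before: roughly 6.7 units apart; after: 6.3. That's 0.4 units closer together.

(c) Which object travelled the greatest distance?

the orange cone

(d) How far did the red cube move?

2.1

From (4.7, 4.9) to (4.5, 2.8), the red cube covered √(0.2² + 2.1²) ≈ 2.1 units.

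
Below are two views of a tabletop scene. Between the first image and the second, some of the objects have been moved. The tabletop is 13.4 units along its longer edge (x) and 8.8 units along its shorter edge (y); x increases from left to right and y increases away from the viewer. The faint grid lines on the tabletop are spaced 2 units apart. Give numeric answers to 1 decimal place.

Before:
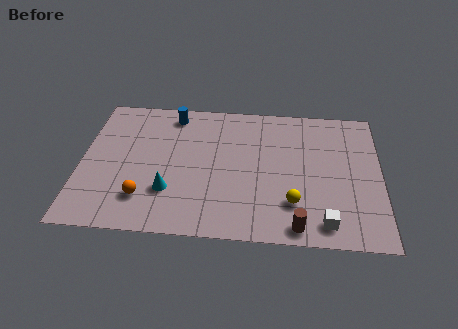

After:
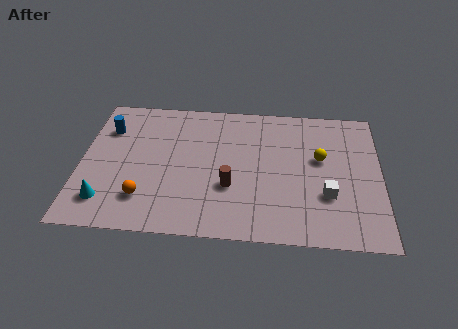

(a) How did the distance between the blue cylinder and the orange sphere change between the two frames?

-0.9

Before: roughly 5.6 units apart; after: 4.7. That's 0.9 units closer together.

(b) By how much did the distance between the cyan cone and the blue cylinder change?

-0.4

The distance was about 5.0 in the first image and 4.6 in the second, so they moved 0.4 units closer together.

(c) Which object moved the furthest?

the brown cylinder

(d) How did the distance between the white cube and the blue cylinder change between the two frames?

+1.1

Before: roughly 9.4 units apart; after: 10.5. That's 1.1 units further apart.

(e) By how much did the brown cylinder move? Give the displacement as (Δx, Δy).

(-3.0, 2.2)

The brown cylinder was at about (9.7, 0.9) and moved to about (6.7, 3.1).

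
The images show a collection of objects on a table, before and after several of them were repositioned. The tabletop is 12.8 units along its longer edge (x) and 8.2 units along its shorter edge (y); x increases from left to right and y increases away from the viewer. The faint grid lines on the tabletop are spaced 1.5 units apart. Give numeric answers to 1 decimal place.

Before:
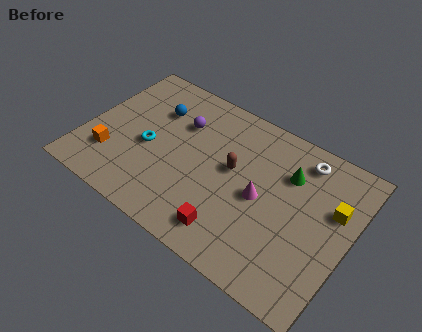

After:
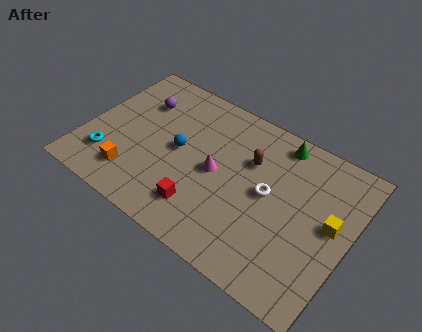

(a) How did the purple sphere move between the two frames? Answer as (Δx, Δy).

(-2.1, 0.2)

The purple sphere started near (4.3, 5.7) and ended near (2.2, 5.9).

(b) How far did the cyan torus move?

2.3

The cyan torus was near (3.1, 3.6) before and (1.4, 2.0) after, so it travelled √(1.7² + 1.6²) ≈ 2.3 units.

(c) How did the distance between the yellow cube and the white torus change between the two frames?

+0.5

The distance was about 2.5 in the first image and 3.0 in the second, so they moved 0.5 units further apart.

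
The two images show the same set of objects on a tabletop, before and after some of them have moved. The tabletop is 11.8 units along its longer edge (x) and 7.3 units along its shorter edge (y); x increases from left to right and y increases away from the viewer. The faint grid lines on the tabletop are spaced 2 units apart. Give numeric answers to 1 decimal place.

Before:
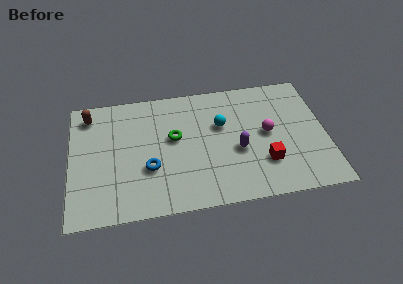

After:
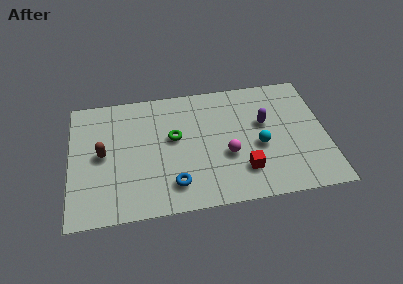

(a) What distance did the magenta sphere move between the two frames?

2.1

The magenta sphere was near (9.1, 3.8) before and (7.2, 2.8) after, so it travelled √(1.9² + 1.0²) ≈ 2.1 units.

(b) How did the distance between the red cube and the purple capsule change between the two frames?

+1.3

Before: roughly 1.5 units apart; after: 2.8. That's 1.3 units further apart.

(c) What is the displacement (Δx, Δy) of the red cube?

(-1.0, -0.3)

From the two frames, the red cube sits at roughly (8.9, 2.1) before and (7.9, 1.8) after.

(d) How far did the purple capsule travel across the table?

1.9

From (7.7, 3.0) to (9.0, 4.4), the purple capsule covered √(1.3² + 1.4²) ≈ 1.9 units.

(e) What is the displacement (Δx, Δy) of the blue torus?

(1.1, -1.1)

The blue torus started near (3.6, 2.6) and ended near (4.7, 1.5).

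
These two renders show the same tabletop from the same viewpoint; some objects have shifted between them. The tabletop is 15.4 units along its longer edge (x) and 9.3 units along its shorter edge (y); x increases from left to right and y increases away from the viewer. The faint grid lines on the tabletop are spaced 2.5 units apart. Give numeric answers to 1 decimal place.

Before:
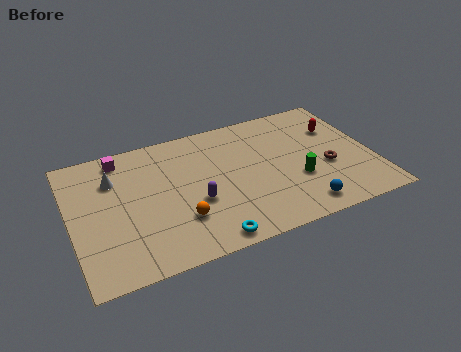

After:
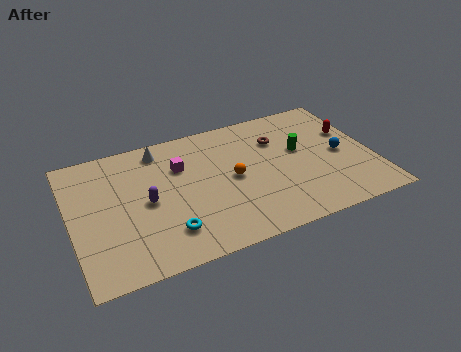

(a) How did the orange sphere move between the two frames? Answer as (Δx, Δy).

(2.9, 1.9)

From the two frames, the orange sphere sits at roughly (5.3, 2.7) before and (8.2, 4.6) after.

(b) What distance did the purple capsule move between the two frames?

2.6

The purple capsule was near (6.2, 3.6) before and (3.8, 4.5) after, so it travelled √(2.4² + 0.9²) ≈ 2.6 units.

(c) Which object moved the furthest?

the blue sphere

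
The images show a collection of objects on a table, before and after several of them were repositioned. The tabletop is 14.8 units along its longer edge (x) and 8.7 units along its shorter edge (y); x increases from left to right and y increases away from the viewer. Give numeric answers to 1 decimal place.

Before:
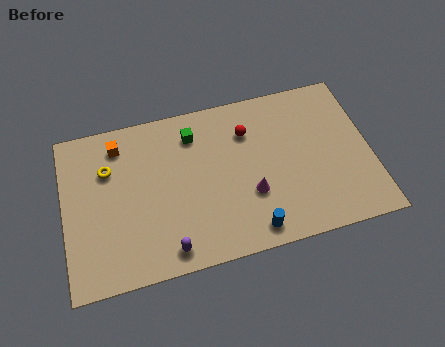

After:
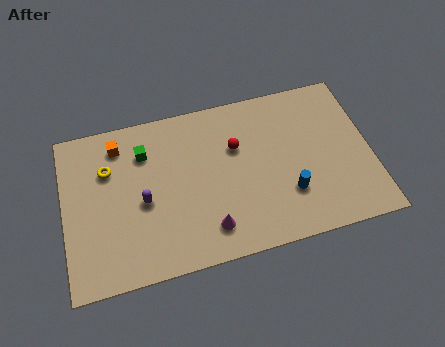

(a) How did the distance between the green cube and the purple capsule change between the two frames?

-3.4

The distance was about 6.0 in the first image and 2.6 in the second, so they moved 3.4 units closer together.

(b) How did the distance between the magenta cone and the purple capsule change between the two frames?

-0.8

Before: roughly 4.5 units apart; after: 3.7. That's 0.8 units closer together.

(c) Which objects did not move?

the yellow torus and the orange cube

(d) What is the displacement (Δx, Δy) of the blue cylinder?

(1.9, 1.5)

The blue cylinder started near (8.8, 1.1) and ended near (10.7, 2.6).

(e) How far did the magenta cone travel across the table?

2.5

The magenta cone moved from about (8.9, 3.0) to (6.8, 1.7), a distance of √(2.1² + 1.3²) ≈ 2.5.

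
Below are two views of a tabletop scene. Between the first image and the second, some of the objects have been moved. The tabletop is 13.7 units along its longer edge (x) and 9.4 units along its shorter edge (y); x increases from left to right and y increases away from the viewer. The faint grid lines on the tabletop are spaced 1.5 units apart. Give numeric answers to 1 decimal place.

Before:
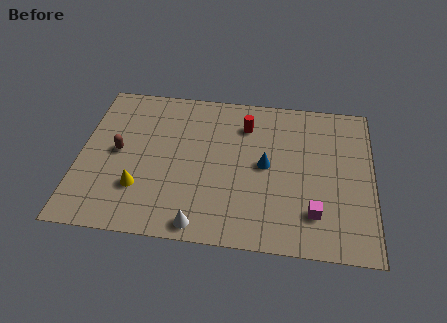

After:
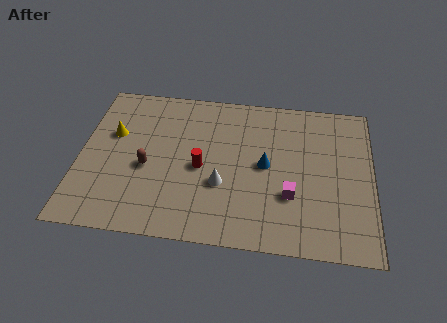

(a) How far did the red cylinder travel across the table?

3.5

From (7.7, 7.2) to (5.7, 4.3), the red cylinder covered √(2.0² + 2.9²) ≈ 3.5 units.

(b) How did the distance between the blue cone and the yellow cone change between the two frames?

+1.1

They were about 6.2 units apart before and 7.3 after — 1.1 units further apart.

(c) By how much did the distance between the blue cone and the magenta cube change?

-1.4

They were about 3.5 units apart before and 2.1 after — 1.4 units closer together.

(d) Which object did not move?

the blue cone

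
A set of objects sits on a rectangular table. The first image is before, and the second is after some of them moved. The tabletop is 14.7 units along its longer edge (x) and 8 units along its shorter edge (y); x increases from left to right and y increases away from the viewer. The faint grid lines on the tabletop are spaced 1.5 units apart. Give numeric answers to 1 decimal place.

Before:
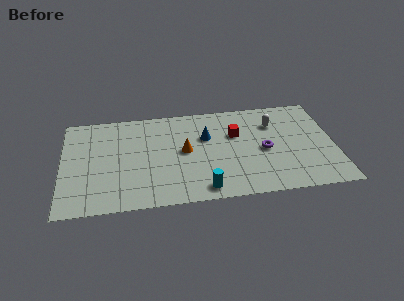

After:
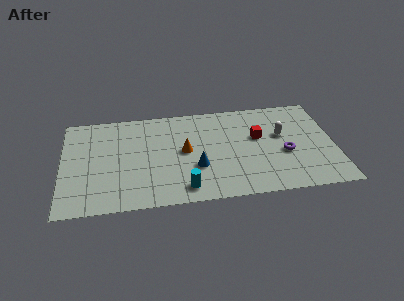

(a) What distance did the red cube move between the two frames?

1.3

The red cube moved from about (9.4, 5.2) to (10.6, 4.8), a distance of √(1.2² + 0.4²) ≈ 1.3.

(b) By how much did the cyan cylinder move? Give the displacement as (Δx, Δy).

(-1.0, 0.2)

The cyan cylinder started near (7.5, 1.0) and ended near (6.5, 1.2).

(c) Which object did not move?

the orange cone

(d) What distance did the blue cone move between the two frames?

2.5

The blue cone was near (7.8, 5.2) before and (7.2, 2.8) after, so it travelled √(0.6² + 2.4²) ≈ 2.5 units.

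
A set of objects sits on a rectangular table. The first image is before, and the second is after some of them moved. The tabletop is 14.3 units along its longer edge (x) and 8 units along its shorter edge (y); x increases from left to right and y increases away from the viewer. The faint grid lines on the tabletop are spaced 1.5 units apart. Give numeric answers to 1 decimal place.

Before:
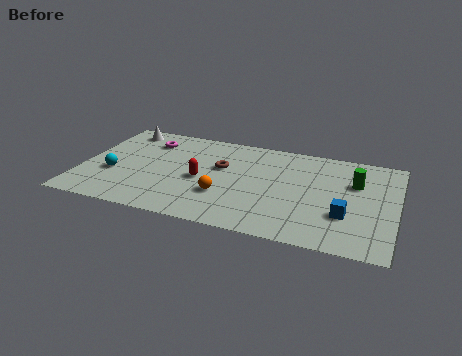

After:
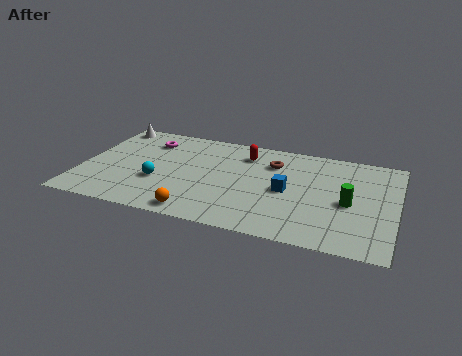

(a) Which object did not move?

the magenta torus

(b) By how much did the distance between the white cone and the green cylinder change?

+0.8

The distance was about 11.0 in the first image and 11.8 in the second, so they moved 0.8 units further apart.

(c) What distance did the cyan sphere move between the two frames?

2.1

The cyan sphere moved from about (1.5, 3.0) to (3.6, 2.9), a distance of √(2.1² + 0.1²) ≈ 2.1.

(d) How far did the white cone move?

0.6

The white cone was near (1.5, 6.9) before and (0.9, 7.1) after, so it travelled √(0.6² + 0.2²) ≈ 0.6 units.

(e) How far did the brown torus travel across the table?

2.5

From (6.3, 4.9) to (8.6, 5.9), the brown torus covered √(2.3² + 1.0²) ≈ 2.5 units.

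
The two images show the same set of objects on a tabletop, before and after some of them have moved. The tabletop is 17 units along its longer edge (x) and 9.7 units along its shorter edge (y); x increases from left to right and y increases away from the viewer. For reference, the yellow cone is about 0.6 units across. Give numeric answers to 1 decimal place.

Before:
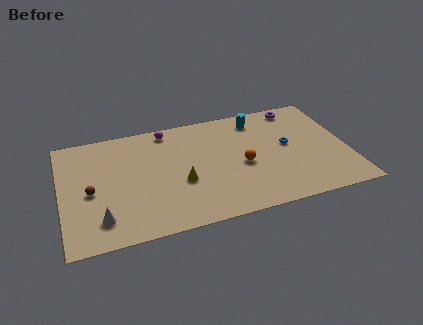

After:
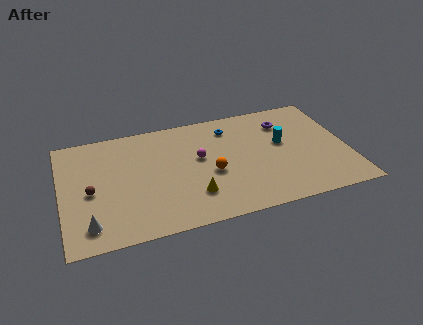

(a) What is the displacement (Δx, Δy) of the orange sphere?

(-1.9, -0.2)

The orange sphere was at about (10.7, 4.3) and moved to about (8.8, 4.1).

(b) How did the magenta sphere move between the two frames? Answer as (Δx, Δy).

(1.7, -3.0)

From the two frames, the magenta sphere sits at roughly (6.5, 8.6) before and (8.2, 5.6) after.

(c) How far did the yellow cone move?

1.4

The yellow cone moved from about (7.0, 3.8) to (7.6, 2.5), a distance of √(0.6² + 1.3²) ≈ 1.4.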